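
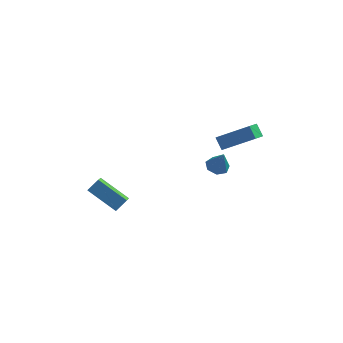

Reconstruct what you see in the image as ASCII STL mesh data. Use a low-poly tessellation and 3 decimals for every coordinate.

solid 
facet normal -0.808 0.099 -0.580
outer loop
vertex 2.65 1.385 2.518
vertex 2.982 2.075 2.173
vertex 3.012 0.919 1.934
endloop
endfacet
facet normal -0.395 -0.822 0.411
outer loop
vertex 4.758 0.705 3.187
vertex 2.65 1.385 2.518
vertex 3.012 0.919 1.934
endloop
endfacet
facet normal -0.808 0.099 -0.580
outer loop
vertex 3.012 0.919 1.934
vertex 2.982 2.075 2.173
vertex 3.344 1.609 1.589
endloop
endfacet
facet normal 0.436 -0.561 -0.703
outer loop
vertex 3.344 1.609 1.589
vertex 4.758 0.705 3.187
vertex 3.012 0.919 1.934
endloop
endfacet
facet normal -0.436 0.561 0.703
outer loop
vertex 2.65 1.385 2.518
vertex 4.728 1.861 3.426
vertex 2.982 2.075 2.173
endloop
endfacet
facet normal -0.395 -0.822 0.411
outer loop
vertex 4.396 1.171 3.771
vertex 2.65 1.385 2.518
vertex 4.758 0.705 3.187
endloop
endfacet
facet normal -0.436 0.561 0.703
outer loop
vertex 4.396 1.171 3.771
vertex 4.728 1.861 3.426
vertex 2.65 1.385 2.518
endloop
endfacet
facet normal 0.395 0.822 -0.411
outer loop
vertex 2.982 2.075 2.173
vertex 4.728 1.861 3.426
vertex 3.344 1.609 1.589
endloop
endfacet
facet normal 0.436 -0.561 -0.703
outer loop
vertex 5.09 1.395 2.842
vertex 4.758 0.705 3.187
vertex 3.344 1.609 1.589
endloop
endfacet
facet normal 0.395 0.822 -0.411
outer loop
vertex 3.344 1.609 1.589
vertex 4.728 1.861 3.426
vertex 5.09 1.395 2.842
endloop
endfacet
facet normal 0.808 -0.099 0.580
outer loop
vertex 5.09 1.395 2.842
vertex 4.396 1.171 3.771
vertex 4.758 0.705 3.187
endloop
endfacet
facet normal 0.808 -0.099 0.580
outer loop
vertex 4.728 1.861 3.426
vertex 4.396 1.171 3.771
vertex 5.09 1.395 2.842
endloop
endfacet
facet normal -0.603 -0.469 -0.645
outer loop
vertex -1.933 -3.43 0.334
vertex -3.449 -2.786 1.282
vertex -1.951 -2.484 -0.337
endloop
endfacet
facet normal 0.798 -0.339 -0.499
outer loop
vertex -1.451 -2.094 0.198
vertex -1.933 -3.43 0.334
vertex -1.951 -2.484 -0.337
endloop
endfacet
facet normal -0.603 -0.470 -0.645
outer loop
vertex -1.951 -2.484 -0.337
vertex -3.449 -2.786 1.282
vertex -3.467 -1.84 0.61
endloop
endfacet
facet normal -0.016 0.815 -0.579
outer loop
vertex -3.467 -1.84 0.61
vertex -1.451 -2.094 0.198
vertex -1.951 -2.484 -0.337
endloop
endfacet
facet normal 0.016 -0.815 0.579
outer loop
vertex -1.933 -3.43 0.334
vertex -2.949 -2.396 1.817
vertex -3.449 -2.786 1.282
endloop
endfacet
facet normal 0.798 -0.339 -0.498
outer loop
vertex -1.433 -3.04 0.87
vertex -1.933 -3.43 0.334
vertex -1.451 -2.094 0.198
endloop
endfacet
facet normal 0.015 -0.815 0.579
outer loop
vertex -1.433 -3.04 0.87
vertex -2.949 -2.396 1.817
vertex -1.933 -3.43 0.334
endloop
endfacet
facet normal -0.798 0.339 0.499
outer loop
vertex -3.449 -2.786 1.282
vertex -2.949 -2.396 1.817
vertex -3.467 -1.84 0.61
endloop
endfacet
facet normal -0.016 0.815 -0.579
outer loop
vertex -2.967 -1.45 1.146
vertex -1.451 -2.094 0.198
vertex -3.467 -1.84 0.61
endloop
endfacet
facet normal -0.798 0.338 0.498
outer loop
vertex -3.467 -1.84 0.61
vertex -2.949 -2.396 1.817
vertex -2.967 -1.45 1.146
endloop
endfacet
facet normal 0.603 0.470 0.645
outer loop
vertex -2.967 -1.45 1.146
vertex -1.433 -3.04 0.87
vertex -1.451 -2.094 0.198
endloop
endfacet
facet normal 0.603 0.469 0.645
outer loop
vertex -2.949 -2.396 1.817
vertex -1.433 -3.04 0.87
vertex -2.967 -1.45 1.146
endloop
endfacet
facet normal -0.263 0.220 -0.939
outer loop
vertex 3.467 -1.684 2.349
vertex 2.973 -1.341 2.568
vertex 3.57 -1.147 2.446
endloop
endfacet
facet normal 0.971 -0.208 0.120
outer loop
vertex 3.467 -1.684 2.349
vertex 3.57 -1.147 2.446
vertex 3.307 -1.619 3.752
endloop
endfacet
facet normal -0.264 0.221 -0.939
outer loop
vertex 3.57 -1.147 2.446
vertex 2.973 -1.341 2.568
vertex 3.224 -0.756 2.635
endloop
endfacet
facet normal 0.779 0.523 0.346
outer loop
vertex 3.57 -1.147 2.446
vertex 3.224 -0.756 2.635
vertex 3.307 -1.619 3.752
endloop
endfacet
facet normal -0.265 0.221 -0.939
outer loop
vertex 3.224 -0.756 2.635
vertex 2.973 -1.341 2.568
vertex 2.689 -0.806 2.774
endloop
endfacet
facet normal 0.083 0.792 0.605
outer loop
vertex 3.224 -0.756 2.635
vertex 2.689 -0.806 2.774
vertex 3.307 -1.619 3.752
endloop
endfacet
facet normal -0.265 0.221 -0.939
outer loop
vertex 2.689 -0.806 2.774
vertex 2.973 -1.341 2.568
vertex 2.368 -1.259 2.758
endloop
endfacet
facet normal -0.592 0.395 0.702
outer loop
vertex 2.689 -0.806 2.774
vertex 2.368 -1.259 2.758
vertex 3.307 -1.619 3.752
endloop
endfacet
facet normal -0.265 0.219 -0.939
outer loop
vertex 2.368 -1.259 2.758
vertex 2.973 -1.341 2.568
vertex 2.503 -1.774 2.6
endloop
endfacet
facet normal -0.739 -0.367 0.565
outer loop
vertex 2.368 -1.259 2.758
vertex 2.503 -1.774 2.6
vertex 3.307 -1.619 3.752
endloop
endfacet
facet normal -0.265 0.218 -0.939
outer loop
vertex 2.503 -1.774 2.6
vertex 2.973 -1.341 2.568
vertex 2.992 -1.963 2.418
endloop
endfacet
facet normal -0.246 -0.923 0.296
outer loop
vertex 2.503 -1.774 2.6
vertex 2.992 -1.963 2.418
vertex 3.307 -1.619 3.752
endloop
endfacet
facet normal -0.265 0.218 -0.939
outer loop
vertex 2.992 -1.963 2.418
vertex 2.973 -1.341 2.568
vertex 3.467 -1.684 2.349
endloop
endfacet
facet normal 0.515 -0.852 0.098
outer loop
vertex 2.992 -1.963 2.418
vertex 3.467 -1.684 2.349
vertex 3.307 -1.619 3.752
endloop
endfacet

endsolid


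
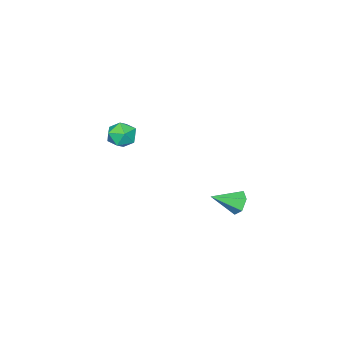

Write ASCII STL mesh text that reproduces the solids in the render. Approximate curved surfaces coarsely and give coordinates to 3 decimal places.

solid 
facet normal -0.718 0.553 -0.422
outer loop
vertex -1.006 1.49 1.365
vertex -1.322 1.45 1.85
vertex -0.947 1.887 1.784
endloop
endfacet
facet normal 0.909 0.232 -0.348
outer loop
vertex -1.006 1.49 1.365
vertex -0.947 1.887 1.784
vertex -0.438 0.77 2.37
endloop
endfacet
facet normal -0.718 0.552 -0.423
outer loop
vertex -0.947 1.887 1.784
vertex -1.322 1.45 1.85
vertex -1.263 1.847 2.268
endloop
endfacet
facet normal 0.672 0.560 0.485
outer loop
vertex -0.947 1.887 1.784
vertex -1.263 1.847 2.268
vertex -0.438 0.77 2.37
endloop
endfacet
facet normal -0.719 0.552 -0.423
outer loop
vertex -1.263 1.847 2.268
vertex -1.322 1.45 1.85
vertex -1.638 1.41 2.335
endloop
endfacet
facet normal 0.036 0.121 0.992
outer loop
vertex -1.263 1.847 2.268
vertex -1.638 1.41 2.335
vertex -0.438 0.77 2.37
endloop
endfacet
facet normal -0.719 0.551 -0.423
outer loop
vertex -1.638 1.41 2.335
vertex -1.322 1.45 1.85
vertex -1.697 1.012 1.917
endloop
endfacet
facet normal -0.365 -0.648 0.668
outer loop
vertex -1.638 1.41 2.335
vertex -1.697 1.012 1.917
vertex -0.438 0.77 2.37
endloop
endfacet
facet normal -0.719 0.551 -0.423
outer loop
vertex -1.697 1.012 1.917
vertex -1.322 1.45 1.85
vertex -1.381 1.052 1.432
endloop
endfacet
facet normal -0.129 -0.978 -0.165
outer loop
vertex -1.697 1.012 1.917
vertex -1.381 1.052 1.432
vertex -0.438 0.77 2.37
endloop
endfacet
facet normal -0.719 0.551 -0.423
outer loop
vertex -1.381 1.052 1.432
vertex -1.322 1.45 1.85
vertex -1.006 1.49 1.365
endloop
endfacet
facet normal 0.508 -0.538 -0.673
outer loop
vertex -1.381 1.052 1.432
vertex -1.006 1.49 1.365
vertex -0.438 0.77 2.37
endloop
endfacet
facet normal -0.042 0.488 0.872
outer loop
vertex -1.103 -3.553 4.13
vertex -0.742 -4.063 4.433
vertex -0.41 -3.525 4.148
endloop
endfacet
facet normal -0.047 0.946 0.322
outer loop
vertex -1.103 -3.553 4.13
vertex -0.41 -3.525 4.148
vertex -0.751 -3.345 3.57
endloop
endfacet
facet normal -0.608 0.789 -0.089
outer loop
vertex -1.103 -3.553 4.13
vertex -0.751 -3.345 3.57
vertex -1.293 -3.771 3.5
endloop
endfacet
facet normal -0.950 0.235 0.205
outer loop
vertex -1.103 -3.553 4.13
vertex -1.293 -3.771 3.5
vertex -1.288 -4.215 4.033
endloop
endfacet
facet normal -0.599 0.050 0.799
outer loop
vertex -1.103 -3.553 4.13
vertex -1.288 -4.215 4.033
vertex -0.742 -4.063 4.433
endloop
endfacet
facet normal 0.545 0.837 -0.061
outer loop
vertex -0.751 -3.345 3.57
vertex -0.41 -3.525 4.148
vertex -0.172 -3.725 3.527
endloop
endfacet
facet normal 0.554 0.096 0.827
outer loop
vertex -0.41 -3.525 4.148
vertex -0.742 -4.063 4.433
vertex -0.167 -4.169 4.06
endloop
endfacet
facet normal -0.349 -0.612 0.709
outer loop
vertex -0.742 -4.063 4.433
vertex -1.288 -4.215 4.033
vertex -0.709 -4.595 3.99
endloop
endfacet
facet normal -0.917 -0.312 -0.251
outer loop
vertex -1.288 -4.215 4.033
vertex -1.293 -3.771 3.5
vertex -1.05 -4.415 3.412
endloop
endfacet
facet normal -0.364 0.583 -0.727
outer loop
vertex -1.293 -3.771 3.5
vertex -0.751 -3.345 3.57
vertex -0.718 -3.877 3.127
endloop
endfacet
facet normal 0.950 -0.235 -0.205
outer loop
vertex -0.357 -4.387 3.43
vertex -0.172 -3.725 3.527
vertex -0.167 -4.169 4.06
endloop
endfacet
facet normal 0.608 -0.789 0.089
outer loop
vertex -0.357 -4.387 3.43
vertex -0.167 -4.169 4.06
vertex -0.709 -4.595 3.99
endloop
endfacet
facet normal 0.047 -0.946 -0.322
outer loop
vertex -0.357 -4.387 3.43
vertex -0.709 -4.595 3.99
vertex -1.05 -4.415 3.412
endloop
endfacet
facet normal 0.042 -0.488 -0.872
outer loop
vertex -0.357 -4.387 3.43
vertex -1.05 -4.415 3.412
vertex -0.718 -3.877 3.127
endloop
endfacet
facet normal 0.599 -0.050 -0.799
outer loop
vertex -0.357 -4.387 3.43
vertex -0.718 -3.877 3.127
vertex -0.172 -3.725 3.527
endloop
endfacet
facet normal 0.917 0.312 0.251
outer loop
vertex -0.167 -4.169 4.06
vertex -0.172 -3.725 3.527
vertex -0.41 -3.525 4.148
endloop
endfacet
facet normal 0.364 -0.583 0.727
outer loop
vertex -0.709 -4.595 3.99
vertex -0.167 -4.169 4.06
vertex -0.742 -4.063 4.433
endloop
endfacet
facet normal -0.545 -0.837 0.061
outer loop
vertex -1.05 -4.415 3.412
vertex -0.709 -4.595 3.99
vertex -1.288 -4.215 4.033
endloop
endfacet
facet normal -0.554 -0.096 -0.827
outer loop
vertex -0.718 -3.877 3.127
vertex -1.05 -4.415 3.412
vertex -1.293 -3.771 3.5
endloop
endfacet
facet normal 0.349 0.612 -0.709
outer loop
vertex -0.172 -3.725 3.527
vertex -0.718 -3.877 3.127
vertex -0.751 -3.345 3.57
endloop
endfacet

endsolid


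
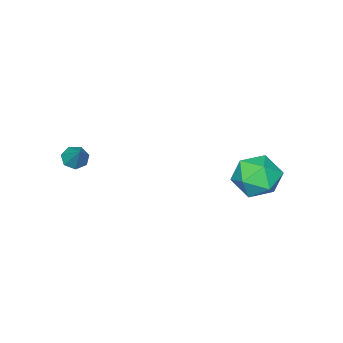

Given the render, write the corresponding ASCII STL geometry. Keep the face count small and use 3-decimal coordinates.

solid 
facet normal -0.461 0.445 0.767
outer loop
vertex -2.803 4.553 -0.611
vertex -2.857 3.467 -0.013
vertex -1.877 4.213 0.143
endloop
endfacet
facet normal -0.023 0.900 0.435
outer loop
vertex -2.803 4.553 -0.611
vertex -1.877 4.213 0.143
vertex -1.625 4.747 -0.949
endloop
endfacet
facet normal -0.226 0.942 -0.249
outer loop
vertex -2.803 4.553 -0.611
vertex -1.625 4.747 -0.949
vertex -2.448 4.33 -1.779
endloop
endfacet
facet normal -0.789 0.513 -0.338
outer loop
vertex -2.803 4.553 -0.611
vertex -2.448 4.33 -1.779
vertex -3.209 3.54 -1.2
endloop
endfacet
facet normal -0.935 0.206 0.290
outer loop
vertex -2.803 4.553 -0.611
vertex -3.209 3.54 -1.2
vertex -2.857 3.467 -0.013
endloop
endfacet
facet normal 0.636 0.625 0.452
outer loop
vertex -1.625 4.747 -0.949
vertex -1.877 4.213 0.143
vertex -0.951 3.78 -0.56
endloop
endfacet
facet normal -0.074 -0.110 0.991
outer loop
vertex -1.877 4.213 0.143
vertex -2.857 3.467 -0.013
vertex -1.712 2.99 0.019
endloop
endfacet
facet normal -0.840 -0.497 0.218
outer loop
vertex -2.857 3.467 -0.013
vertex -3.209 3.54 -1.2
vertex -2.535 2.573 -0.811
endloop
endfacet
facet normal -0.605 -0.001 -0.796
outer loop
vertex -3.209 3.54 -1.2
vertex -2.448 4.33 -1.779
vertex -2.283 3.107 -1.903
endloop
endfacet
facet normal 0.307 0.693 -0.652
outer loop
vertex -2.448 4.33 -1.779
vertex -1.625 4.747 -0.949
vertex -1.303 3.853 -1.747
endloop
endfacet
facet normal 0.789 -0.513 0.338
outer loop
vertex -1.357 2.767 -1.149
vertex -0.951 3.78 -0.56
vertex -1.712 2.99 0.019
endloop
endfacet
facet normal 0.226 -0.942 0.249
outer loop
vertex -1.357 2.767 -1.149
vertex -1.712 2.99 0.019
vertex -2.535 2.573 -0.811
endloop
endfacet
facet normal 0.023 -0.900 -0.435
outer loop
vertex -1.357 2.767 -1.149
vertex -2.535 2.573 -0.811
vertex -2.283 3.107 -1.903
endloop
endfacet
facet normal 0.461 -0.445 -0.767
outer loop
vertex -1.357 2.767 -1.149
vertex -2.283 3.107 -1.903
vertex -1.303 3.853 -1.747
endloop
endfacet
facet normal 0.935 -0.206 -0.290
outer loop
vertex -1.357 2.767 -1.149
vertex -1.303 3.853 -1.747
vertex -0.951 3.78 -0.56
endloop
endfacet
facet normal 0.605 0.001 0.796
outer loop
vertex -1.712 2.99 0.019
vertex -0.951 3.78 -0.56
vertex -1.877 4.213 0.143
endloop
endfacet
facet normal -0.307 -0.693 0.652
outer loop
vertex -2.535 2.573 -0.811
vertex -1.712 2.99 0.019
vertex -2.857 3.467 -0.013
endloop
endfacet
facet normal -0.636 -0.625 -0.452
outer loop
vertex -2.283 3.107 -1.903
vertex -2.535 2.573 -0.811
vertex -3.209 3.54 -1.2
endloop
endfacet
facet normal 0.074 0.110 -0.991
outer loop
vertex -1.303 3.853 -1.747
vertex -2.283 3.107 -1.903
vertex -2.448 4.33 -1.779
endloop
endfacet
facet normal 0.840 0.497 -0.218
outer loop
vertex -0.951 3.78 -0.56
vertex -1.303 3.853 -1.747
vertex -1.625 4.747 -0.949
endloop
endfacet
facet normal -0.356 -0.573 -0.738
outer loop
vertex 3.854 -2.378 0.784
vertex 3.452 -1.921 0.623
vertex 4.039 -2.019 0.416
endloop
endfacet
facet normal 0.941 -0.238 0.241
outer loop
vertex 3.854 -2.378 0.784
vertex 4.039 -2.019 0.416
vertex 3.948 -1.119 1.657
endloop
endfacet
facet normal -0.356 -0.572 -0.739
outer loop
vertex 4.039 -2.019 0.416
vertex 3.452 -1.921 0.623
vertex 3.781 -1.585 0.204
endloop
endfacet
facet normal 0.882 0.410 -0.233
outer loop
vertex 4.039 -2.019 0.416
vertex 3.781 -1.585 0.204
vertex 3.948 -1.119 1.657
endloop
endfacet
facet normal -0.355 -0.573 -0.738
outer loop
vertex 3.781 -1.585 0.204
vertex 3.452 -1.921 0.623
vertex 3.276 -1.405 0.307
endloop
endfacet
facet normal 0.259 0.911 -0.322
outer loop
vertex 3.781 -1.585 0.204
vertex 3.276 -1.405 0.307
vertex 3.948 -1.119 1.657
endloop
endfacet
facet normal -0.355 -0.573 -0.739
outer loop
vertex 3.276 -1.405 0.307
vertex 3.452 -1.921 0.623
vertex 2.902 -1.613 0.648
endloop
endfacet
facet normal -0.458 0.888 0.040
outer loop
vertex 3.276 -1.405 0.307
vertex 2.902 -1.613 0.648
vertex 3.948 -1.119 1.657
endloop
endfacet
facet normal -0.355 -0.573 -0.738
outer loop
vertex 2.902 -1.613 0.648
vertex 3.452 -1.921 0.623
vertex 2.943 -2.053 0.97
endloop
endfacet
facet normal -0.730 0.358 0.582
outer loop
vertex 2.902 -1.613 0.648
vertex 2.943 -2.053 0.97
vertex 3.948 -1.119 1.657
endloop
endfacet
facet normal -0.355 -0.573 -0.739
outer loop
vertex 2.943 -2.053 0.97
vertex 3.452 -1.921 0.623
vertex 3.366 -2.394 1.031
endloop
endfacet
facet normal -0.353 -0.278 0.894
outer loop
vertex 2.943 -2.053 0.97
vertex 3.366 -2.394 1.031
vertex 3.948 -1.119 1.657
endloop
endfacet
facet normal -0.355 -0.573 -0.739
outer loop
vertex 3.366 -2.394 1.031
vertex 3.452 -1.921 0.623
vertex 3.854 -2.378 0.784
endloop
endfacet
facet normal 0.393 -0.544 0.742
outer loop
vertex 3.366 -2.394 1.031
vertex 3.854 -2.378 0.784
vertex 3.948 -1.119 1.657
endloop
endfacet

endsolid


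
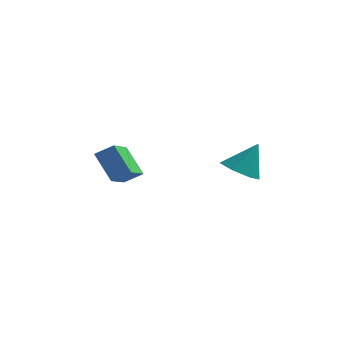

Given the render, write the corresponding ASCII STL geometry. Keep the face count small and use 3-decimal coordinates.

solid 
facet normal -0.601 0.302 0.740
outer loop
vertex -3.689 -2.192 1.8
vertex -2.869 -1.874 2.336
vertex -3.822 -0.496 0.999
endloop
endfacet
facet normal -0.796 -0.308 -0.520
outer loop
vertex -2.771 -1.026 -0.296
vertex -3.689 -2.192 1.8
vertex -3.822 -0.496 0.999
endloop
endfacet
facet normal -0.600 0.303 0.740
outer loop
vertex -3.822 -0.496 0.999
vertex -2.869 -1.874 2.336
vertex -3.002 -0.179 1.534
endloop
endfacet
facet normal -0.070 0.902 -0.426
outer loop
vertex -3.002 -0.179 1.534
vertex -2.771 -1.026 -0.296
vertex -3.822 -0.496 0.999
endloop
endfacet
facet normal 0.071 -0.902 0.427
outer loop
vertex -3.689 -2.192 1.8
vertex -1.818 -2.404 1.041
vertex -2.869 -1.874 2.336
endloop
endfacet
facet normal -0.796 -0.309 -0.520
outer loop
vertex -2.638 -2.721 0.506
vertex -3.689 -2.192 1.8
vertex -2.771 -1.026 -0.296
endloop
endfacet
facet normal 0.071 -0.902 0.426
outer loop
vertex -2.638 -2.721 0.506
vertex -1.818 -2.404 1.041
vertex -3.689 -2.192 1.8
endloop
endfacet
facet normal 0.796 0.309 0.520
outer loop
vertex -2.869 -1.874 2.336
vertex -1.818 -2.404 1.041
vertex -3.002 -0.179 1.534
endloop
endfacet
facet normal -0.071 0.902 -0.426
outer loop
vertex -1.951 -0.708 0.24
vertex -2.771 -1.026 -0.296
vertex -3.002 -0.179 1.534
endloop
endfacet
facet normal 0.796 0.308 0.521
outer loop
vertex -3.002 -0.179 1.534
vertex -1.818 -2.404 1.041
vertex -1.951 -0.708 0.24
endloop
endfacet
facet normal 0.601 -0.303 -0.740
outer loop
vertex -1.951 -0.708 0.24
vertex -2.638 -2.721 0.506
vertex -2.771 -1.026 -0.296
endloop
endfacet
facet normal 0.600 -0.303 -0.740
outer loop
vertex -1.818 -2.404 1.041
vertex -2.638 -2.721 0.506
vertex -1.951 -0.708 0.24
endloop
endfacet
facet normal -0.373 -0.373 -0.849
outer loop
vertex 3.605 -0.779 0.844
vertex 2.686 -0.854 1.281
vertex 3.081 -0.07 0.763
endloop
endfacet
facet normal 0.806 0.589 -0.062
outer loop
vertex 3.605 -0.779 0.844
vertex 3.081 -0.07 0.763
vertex 3.334 -0.206 2.759
endloop
endfacet
facet normal -0.373 -0.373 -0.849
outer loop
vertex 3.081 -0.07 0.763
vertex 2.686 -0.854 1.281
vertex 2.26 0.049 1.071
endloop
endfacet
facet normal 0.160 0.986 0.047
outer loop
vertex 3.081 -0.07 0.763
vertex 2.26 0.049 1.071
vertex 3.334 -0.206 2.759
endloop
endfacet
facet normal -0.372 -0.373 -0.850
outer loop
vertex 2.26 0.049 1.071
vertex 2.686 -0.854 1.281
vertex 1.759 -0.513 1.537
endloop
endfacet
facet normal -0.476 0.773 0.420
outer loop
vertex 2.26 0.049 1.071
vertex 1.759 -0.513 1.537
vertex 3.334 -0.206 2.759
endloop
endfacet
facet normal -0.372 -0.373 -0.850
outer loop
vertex 1.759 -0.513 1.537
vertex 2.686 -0.854 1.281
vertex 1.956 -1.332 1.81
endloop
endfacet
facet normal -0.623 0.109 0.775
outer loop
vertex 1.759 -0.513 1.537
vertex 1.956 -1.332 1.81
vertex 3.334 -0.206 2.759
endloop
endfacet
facet normal -0.373 -0.372 -0.850
outer loop
vertex 1.956 -1.332 1.81
vertex 2.686 -0.854 1.281
vertex 2.702 -1.791 1.684
endloop
endfacet
facet normal -0.169 -0.506 0.846
outer loop
vertex 1.956 -1.332 1.81
vertex 2.702 -1.791 1.684
vertex 3.334 -0.206 2.759
endloop
endfacet
facet normal -0.372 -0.372 -0.850
outer loop
vertex 2.702 -1.791 1.684
vertex 2.686 -0.854 1.281
vertex 3.436 -1.545 1.255
endloop
endfacet
facet normal 0.542 -0.609 0.579
outer loop
vertex 2.702 -1.791 1.684
vertex 3.436 -1.545 1.255
vertex 3.334 -0.206 2.759
endloop
endfacet
facet normal -0.373 -0.373 -0.849
outer loop
vertex 3.436 -1.545 1.255
vertex 2.686 -0.854 1.281
vertex 3.605 -0.779 0.844
endloop
endfacet
facet normal 0.977 -0.122 0.175
outer loop
vertex 3.436 -1.545 1.255
vertex 3.605 -0.779 0.844
vertex 3.334 -0.206 2.759
endloop
endfacet

endsolid


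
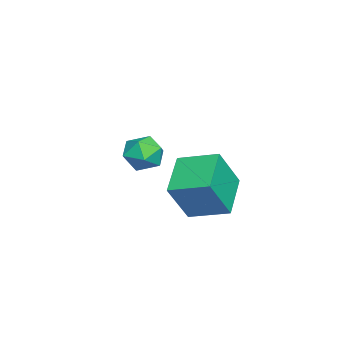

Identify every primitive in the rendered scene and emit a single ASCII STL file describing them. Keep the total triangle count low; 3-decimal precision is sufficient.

solid 
facet normal -0.918 0.285 0.274
outer loop
vertex -1.392 -2.833 1.344
vertex -1.641 -3.647 1.356
vertex -1.32 -3.289 2.059
endloop
endfacet
facet normal -0.427 0.742 0.516
outer loop
vertex -1.392 -2.833 1.344
vertex -1.32 -3.289 2.059
vertex -0.692 -2.764 1.824
endloop
endfacet
facet normal -0.067 0.997 -0.045
outer loop
vertex -1.392 -2.833 1.344
vertex -0.692 -2.764 1.824
vertex -0.625 -2.798 0.975
endloop
endfacet
facet normal -0.337 0.696 -0.634
outer loop
vertex -1.392 -2.833 1.344
vertex -0.625 -2.798 0.975
vertex -1.211 -3.344 0.687
endloop
endfacet
facet normal -0.862 0.257 -0.437
outer loop
vertex -1.392 -2.833 1.344
vertex -1.211 -3.344 0.687
vertex -1.641 -3.647 1.356
endloop
endfacet
facet normal 0.031 0.378 0.925
outer loop
vertex -0.692 -2.764 1.824
vertex -1.32 -3.289 2.059
vertex -0.509 -3.536 2.133
endloop
endfacet
facet normal -0.765 -0.361 0.533
outer loop
vertex -1.32 -3.289 2.059
vertex -1.641 -3.647 1.356
vertex -1.095 -4.082 1.845
endloop
endfacet
facet normal -0.674 -0.407 -0.617
outer loop
vertex -1.641 -3.647 1.356
vertex -1.211 -3.344 0.687
vertex -1.028 -4.116 0.996
endloop
endfacet
facet normal 0.178 0.303 -0.936
outer loop
vertex -1.211 -3.344 0.687
vertex -0.625 -2.798 0.975
vertex -0.4 -3.591 0.761
endloop
endfacet
facet normal 0.614 0.789 0.017
outer loop
vertex -0.625 -2.798 0.975
vertex -0.692 -2.764 1.824
vertex -0.079 -3.233 1.464
endloop
endfacet
facet normal 0.337 -0.696 0.634
outer loop
vertex -0.328 -4.047 1.476
vertex -0.509 -3.536 2.133
vertex -1.095 -4.082 1.845
endloop
endfacet
facet normal 0.067 -0.997 0.045
outer loop
vertex -0.328 -4.047 1.476
vertex -1.095 -4.082 1.845
vertex -1.028 -4.116 0.996
endloop
endfacet
facet normal 0.427 -0.742 -0.516
outer loop
vertex -0.328 -4.047 1.476
vertex -1.028 -4.116 0.996
vertex -0.4 -3.591 0.761
endloop
endfacet
facet normal 0.918 -0.285 -0.274
outer loop
vertex -0.328 -4.047 1.476
vertex -0.4 -3.591 0.761
vertex -0.079 -3.233 1.464
endloop
endfacet
facet normal 0.862 -0.257 0.437
outer loop
vertex -0.328 -4.047 1.476
vertex -0.079 -3.233 1.464
vertex -0.509 -3.536 2.133
endloop
endfacet
facet normal -0.178 -0.303 0.936
outer loop
vertex -1.095 -4.082 1.845
vertex -0.509 -3.536 2.133
vertex -1.32 -3.289 2.059
endloop
endfacet
facet normal -0.614 -0.789 -0.017
outer loop
vertex -1.028 -4.116 0.996
vertex -1.095 -4.082 1.845
vertex -1.641 -3.647 1.356
endloop
endfacet
facet normal -0.031 -0.378 -0.925
outer loop
vertex -0.4 -3.591 0.761
vertex -1.028 -4.116 0.996
vertex -1.211 -3.344 0.687
endloop
endfacet
facet normal 0.765 0.361 -0.533
outer loop
vertex -0.079 -3.233 1.464
vertex -0.4 -3.591 0.761
vertex -0.625 -2.798 0.975
endloop
endfacet
facet normal 0.674 0.407 0.617
outer loop
vertex -0.509 -3.536 2.133
vertex -0.079 -3.233 1.464
vertex -0.692 -2.764 1.824
endloop
endfacet
facet normal -0.907 0.017 0.421
outer loop
vertex 2.173 -1.648 2.757
vertex 2.402 -0.209 3.191
vertex 1.48 -1.081 1.242
endloop
endfacet
facet normal -0.151 -0.947 -0.285
outer loop
vertex 3.058 -1.111 0.509
vertex 2.173 -1.648 2.757
vertex 1.48 -1.081 1.242
endloop
endfacet
facet normal -0.907 0.017 0.421
outer loop
vertex 1.48 -1.081 1.242
vertex 2.402 -0.209 3.191
vertex 1.709 0.358 1.676
endloop
endfacet
facet normal -0.394 0.322 -0.861
outer loop
vertex 1.709 0.358 1.676
vertex 3.058 -1.111 0.509
vertex 1.48 -1.081 1.242
endloop
endfacet
facet normal 0.394 -0.322 0.861
outer loop
vertex 2.173 -1.648 2.757
vertex 3.98 -0.239 2.458
vertex 2.402 -0.209 3.191
endloop
endfacet
facet normal -0.151 -0.947 -0.285
outer loop
vertex 3.751 -1.678 2.024
vertex 2.173 -1.648 2.757
vertex 3.058 -1.111 0.509
endloop
endfacet
facet normal 0.394 -0.322 0.861
outer loop
vertex 3.751 -1.678 2.024
vertex 3.98 -0.239 2.458
vertex 2.173 -1.648 2.757
endloop
endfacet
facet normal 0.151 0.947 0.285
outer loop
vertex 2.402 -0.209 3.191
vertex 3.98 -0.239 2.458
vertex 1.709 0.358 1.676
endloop
endfacet
facet normal -0.394 0.322 -0.861
outer loop
vertex 3.287 0.328 0.943
vertex 3.058 -1.111 0.509
vertex 1.709 0.358 1.676
endloop
endfacet
facet normal 0.151 0.947 0.285
outer loop
vertex 1.709 0.358 1.676
vertex 3.98 -0.239 2.458
vertex 3.287 0.328 0.943
endloop
endfacet
facet normal 0.907 -0.017 -0.421
outer loop
vertex 3.287 0.328 0.943
vertex 3.751 -1.678 2.024
vertex 3.058 -1.111 0.509
endloop
endfacet
facet normal 0.907 -0.017 -0.421
outer loop
vertex 3.98 -0.239 2.458
vertex 3.751 -1.678 2.024
vertex 3.287 0.328 0.943
endloop
endfacet

endsolid


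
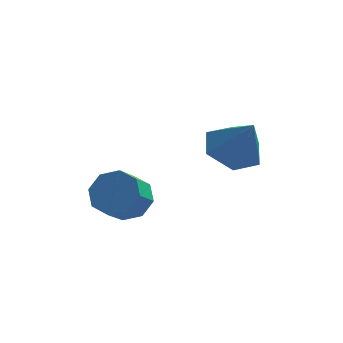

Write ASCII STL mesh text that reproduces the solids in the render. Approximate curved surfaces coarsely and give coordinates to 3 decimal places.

solid 
facet normal 0.313 0.671 -0.672
outer loop
vertex -0.763 1.126 -4.117
vertex -1.203 1.699 -3.75
vertex -0.446 1.422 -3.674
endloop
endfacet
facet normal 0.800 -0.568 -0.193
outer loop
vertex -0.763 1.126 -4.117
vertex -0.446 1.422 -3.674
vertex -1.117 0.368 -3.357
endloop
endfacet
facet normal 0.800 -0.568 -0.193
outer loop
vertex -1.117 0.368 -3.357
vertex -0.446 1.422 -3.674
vertex -0.8 0.664 -2.914
endloop
endfacet
facet normal -0.313 -0.671 0.672
outer loop
vertex -1.117 0.368 -3.357
vertex -0.8 0.664 -2.914
vertex -1.557 0.941 -2.99
endloop
endfacet
facet normal 0.313 0.671 -0.672
outer loop
vertex -0.446 1.422 -3.674
vertex -1.203 1.699 -3.75
vertex -0.572 1.88 -3.275
endloop
endfacet
facet normal 0.928 -0.065 0.367
outer loop
vertex -0.446 1.422 -3.674
vertex -0.572 1.88 -3.275
vertex -0.8 0.664 -2.914
endloop
endfacet
facet normal 0.928 -0.065 0.368
outer loop
vertex -0.8 0.664 -2.914
vertex -0.572 1.88 -3.275
vertex -0.926 1.122 -2.516
endloop
endfacet
facet normal -0.313 -0.671 0.673
outer loop
vertex -0.8 0.664 -2.914
vertex -0.926 1.122 -2.516
vertex -1.557 0.941 -2.99
endloop
endfacet
facet normal 0.313 0.671 -0.672
outer loop
vertex -0.572 1.88 -3.275
vertex -1.203 1.699 -3.75
vertex -1.068 2.232 -3.155
endloop
endfacet
facet normal 0.511 0.477 0.715
outer loop
vertex -0.572 1.88 -3.275
vertex -1.068 2.232 -3.155
vertex -0.926 1.122 -2.516
endloop
endfacet
facet normal 0.513 0.477 0.714
outer loop
vertex -0.926 1.122 -2.516
vertex -1.068 2.232 -3.155
vertex -1.422 1.474 -2.395
endloop
endfacet
facet normal -0.312 -0.671 0.672
outer loop
vertex -0.926 1.122 -2.516
vertex -1.422 1.474 -2.395
vertex -1.557 0.941 -2.99
endloop
endfacet
facet normal 0.313 0.671 -0.672
outer loop
vertex -1.068 2.232 -3.155
vertex -1.203 1.699 -3.75
vertex -1.643 2.272 -3.383
endloop
endfacet
facet normal -0.203 0.739 0.642
outer loop
vertex -1.068 2.232 -3.155
vertex -1.643 2.272 -3.383
vertex -1.422 1.474 -2.395
endloop
endfacet
facet normal -0.203 0.739 0.642
outer loop
vertex -1.422 1.474 -2.395
vertex -1.643 2.272 -3.383
vertex -1.997 1.514 -2.623
endloop
endfacet
facet normal -0.313 -0.671 0.672
outer loop
vertex -1.422 1.474 -2.395
vertex -1.997 1.514 -2.623
vertex -1.557 0.941 -2.99
endloop
endfacet
facet normal 0.313 0.671 -0.672
outer loop
vertex -1.643 2.272 -3.383
vertex -1.203 1.699 -3.75
vertex -1.96 1.976 -3.826
endloop
endfacet
facet normal -0.800 0.568 0.193
outer loop
vertex -1.643 2.272 -3.383
vertex -1.96 1.976 -3.826
vertex -1.997 1.514 -2.623
endloop
endfacet
facet normal -0.800 0.568 0.193
outer loop
vertex -1.997 1.514 -2.623
vertex -1.96 1.976 -3.826
vertex -2.314 1.218 -3.066
endloop
endfacet
facet normal -0.313 -0.671 0.672
outer loop
vertex -1.997 1.514 -2.623
vertex -2.314 1.218 -3.066
vertex -1.557 0.941 -2.99
endloop
endfacet
facet normal 0.313 0.671 -0.673
outer loop
vertex -1.96 1.976 -3.826
vertex -1.203 1.699 -3.75
vertex -1.834 1.518 -4.224
endloop
endfacet
facet normal -0.928 0.064 -0.368
outer loop
vertex -1.96 1.976 -3.826
vertex -1.834 1.518 -4.224
vertex -2.314 1.218 -3.066
endloop
endfacet
facet normal -0.928 0.065 -0.368
outer loop
vertex -2.314 1.218 -3.066
vertex -1.834 1.518 -4.224
vertex -2.188 0.76 -3.465
endloop
endfacet
facet normal -0.313 -0.671 0.672
outer loop
vertex -2.314 1.218 -3.066
vertex -2.188 0.76 -3.465
vertex -1.557 0.941 -2.99
endloop
endfacet
facet normal 0.312 0.671 -0.672
outer loop
vertex -1.834 1.518 -4.224
vertex -1.203 1.699 -3.75
vertex -1.338 1.166 -4.345
endloop
endfacet
facet normal -0.512 -0.476 -0.715
outer loop
vertex -1.834 1.518 -4.224
vertex -1.338 1.166 -4.345
vertex -2.188 0.76 -3.465
endloop
endfacet
facet normal -0.512 -0.477 -0.714
outer loop
vertex -2.188 0.76 -3.465
vertex -1.338 1.166 -4.345
vertex -1.692 0.408 -3.585
endloop
endfacet
facet normal -0.313 -0.671 0.672
outer loop
vertex -2.188 0.76 -3.465
vertex -1.692 0.408 -3.585
vertex -1.557 0.941 -2.99
endloop
endfacet
facet normal 0.313 0.671 -0.672
outer loop
vertex -1.338 1.166 -4.345
vertex -1.203 1.699 -3.75
vertex -0.763 1.126 -4.117
endloop
endfacet
facet normal 0.203 -0.739 -0.642
outer loop
vertex -1.338 1.166 -4.345
vertex -0.763 1.126 -4.117
vertex -1.692 0.408 -3.585
endloop
endfacet
facet normal 0.203 -0.739 -0.642
outer loop
vertex -1.692 0.408 -3.585
vertex -0.763 1.126 -4.117
vertex -1.117 0.368 -3.357
endloop
endfacet
facet normal -0.313 -0.671 0.672
outer loop
vertex -1.692 0.408 -3.585
vertex -1.117 0.368 -3.357
vertex -1.557 0.941 -2.99
endloop
endfacet
facet normal -0.386 0.312 -0.868
outer loop
vertex 2.634 3.728 -3.577
vertex 1.825 4.066 -3.096
vertex 2.613 4.666 -3.231
endloop
endfacet
facet normal 0.994 -0.017 0.105
outer loop
vertex 2.634 3.728 -3.577
vertex 2.613 4.666 -3.231
vertex 2.435 3.574 -1.724
endloop
endfacet
facet normal -0.386 0.312 -0.868
outer loop
vertex 2.613 4.666 -3.231
vertex 1.825 4.066 -3.096
vertex 1.805 5.004 -2.75
endloop
endfacet
facet normal 0.575 0.629 0.524
outer loop
vertex 2.613 4.666 -3.231
vertex 1.805 5.004 -2.75
vertex 2.435 3.574 -1.724
endloop
endfacet
facet normal -0.386 0.312 -0.868
outer loop
vertex 1.805 5.004 -2.75
vertex 1.825 4.066 -3.096
vertex 1.016 4.404 -2.615
endloop
endfacet
facet normal -0.234 0.496 0.836
outer loop
vertex 1.805 5.004 -2.75
vertex 1.016 4.404 -2.615
vertex 2.435 3.574 -1.724
endloop
endfacet
facet normal -0.386 0.311 -0.868
outer loop
vertex 1.016 4.404 -2.615
vertex 1.825 4.066 -3.096
vertex 1.036 3.466 -2.96
endloop
endfacet
facet normal -0.623 -0.282 0.730
outer loop
vertex 1.016 4.404 -2.615
vertex 1.036 3.466 -2.96
vertex 2.435 3.574 -1.724
endloop
endfacet
facet normal -0.387 0.312 -0.868
outer loop
vertex 1.036 3.466 -2.96
vertex 1.825 4.066 -3.096
vertex 1.845 3.128 -3.442
endloop
endfacet
facet normal -0.203 -0.929 0.311
outer loop
vertex 1.036 3.466 -2.96
vertex 1.845 3.128 -3.442
vertex 2.435 3.574 -1.724
endloop
endfacet
facet normal -0.386 0.312 -0.868
outer loop
vertex 1.845 3.128 -3.442
vertex 1.825 4.066 -3.096
vertex 2.634 3.728 -3.577
endloop
endfacet
facet normal 0.605 -0.796 -0.001
outer loop
vertex 1.845 3.128 -3.442
vertex 2.634 3.728 -3.577
vertex 2.435 3.574 -1.724
endloop
endfacet

endsolid


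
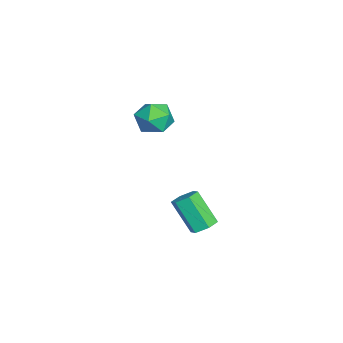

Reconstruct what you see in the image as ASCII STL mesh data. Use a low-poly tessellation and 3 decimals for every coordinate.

solid 
facet normal -0.672 0.739 -0.047
outer loop
vertex 1.037 0.333 2.431
vertex 0.269 -0.368 2.376
vertex 0.589 -0.019 3.303
endloop
endfacet
facet normal -0.098 0.939 0.329
outer loop
vertex 1.037 0.333 2.431
vertex 0.589 -0.019 3.303
vertex 1.622 0.104 3.261
endloop
endfacet
facet normal 0.474 0.876 -0.093
outer loop
vertex 1.037 0.333 2.431
vertex 1.622 0.104 3.261
vertex 1.94 -0.169 2.309
endloop
endfacet
facet normal 0.255 0.636 -0.728
outer loop
vertex 1.037 0.333 2.431
vertex 1.94 -0.169 2.309
vertex 1.104 -0.461 1.761
endloop
endfacet
facet normal -0.454 0.552 -0.700
outer loop
vertex 1.037 0.333 2.431
vertex 1.104 -0.461 1.761
vertex 0.269 -0.368 2.376
endloop
endfacet
facet normal -0.022 0.486 0.874
outer loop
vertex 1.622 0.104 3.261
vertex 0.589 -0.019 3.303
vertex 1.216 -0.739 3.719
endloop
endfacet
facet normal -0.950 0.161 0.267
outer loop
vertex 0.589 -0.019 3.303
vertex 0.269 -0.368 2.376
vertex 0.38 -1.031 3.171
endloop
endfacet
facet normal -0.597 -0.141 -0.790
outer loop
vertex 0.269 -0.368 2.376
vertex 1.104 -0.461 1.761
vertex 0.698 -1.304 2.219
endloop
endfacet
facet normal 0.549 -0.004 -0.836
outer loop
vertex 1.104 -0.461 1.761
vertex 1.94 -0.169 2.309
vertex 1.731 -1.181 2.177
endloop
endfacet
facet normal 0.904 0.382 0.192
outer loop
vertex 1.94 -0.169 2.309
vertex 1.622 0.104 3.261
vertex 2.051 -0.832 3.104
endloop
endfacet
facet normal -0.255 -0.636 0.728
outer loop
vertex 1.283 -1.533 3.049
vertex 1.216 -0.739 3.719
vertex 0.38 -1.031 3.171
endloop
endfacet
facet normal -0.474 -0.876 0.093
outer loop
vertex 1.283 -1.533 3.049
vertex 0.38 -1.031 3.171
vertex 0.698 -1.304 2.219
endloop
endfacet
facet normal 0.098 -0.939 -0.329
outer loop
vertex 1.283 -1.533 3.049
vertex 0.698 -1.304 2.219
vertex 1.731 -1.181 2.177
endloop
endfacet
facet normal 0.672 -0.739 0.047
outer loop
vertex 1.283 -1.533 3.049
vertex 1.731 -1.181 2.177
vertex 2.051 -0.832 3.104
endloop
endfacet
facet normal 0.454 -0.552 0.700
outer loop
vertex 1.283 -1.533 3.049
vertex 2.051 -0.832 3.104
vertex 1.216 -0.739 3.719
endloop
endfacet
facet normal -0.549 0.004 0.836
outer loop
vertex 0.38 -1.031 3.171
vertex 1.216 -0.739 3.719
vertex 0.589 -0.019 3.303
endloop
endfacet
facet normal -0.904 -0.382 -0.192
outer loop
vertex 0.698 -1.304 2.219
vertex 0.38 -1.031 3.171
vertex 0.269 -0.368 2.376
endloop
endfacet
facet normal 0.022 -0.486 -0.874
outer loop
vertex 1.731 -1.181 2.177
vertex 0.698 -1.304 2.219
vertex 1.104 -0.461 1.761
endloop
endfacet
facet normal 0.950 -0.161 -0.267
outer loop
vertex 2.051 -0.832 3.104
vertex 1.731 -1.181 2.177
vertex 1.94 -0.169 2.309
endloop
endfacet
facet normal 0.597 0.141 0.790
outer loop
vertex 1.216 -0.739 3.719
vertex 2.051 -0.832 3.104
vertex 1.622 0.104 3.261
endloop
endfacet
facet normal 0.362 0.474 -0.803
outer loop
vertex 3.396 1.968 -3.27
vertex 2.828 1.749 -3.655
vertex 2.802 2.374 -3.298
endloop
endfacet
facet normal 0.434 0.676 0.595
outer loop
vertex 3.396 1.968 -3.27
vertex 2.802 2.374 -3.298
vertex 2.68 1.029 -1.68
endloop
endfacet
facet normal 0.434 0.676 0.595
outer loop
vertex 2.68 1.029 -1.68
vertex 2.802 2.374 -3.298
vertex 2.086 1.435 -1.708
endloop
endfacet
facet normal -0.362 -0.474 0.803
outer loop
vertex 2.68 1.029 -1.68
vertex 2.086 1.435 -1.708
vertex 2.112 0.811 -2.065
endloop
endfacet
facet normal 0.361 0.474 -0.803
outer loop
vertex 2.802 2.374 -3.298
vertex 2.828 1.749 -3.655
vertex 2.234 2.156 -3.682
endloop
endfacet
facet normal -0.496 0.827 0.265
outer loop
vertex 2.802 2.374 -3.298
vertex 2.234 2.156 -3.682
vertex 2.086 1.435 -1.708
endloop
endfacet
facet normal -0.497 0.827 0.265
outer loop
vertex 2.086 1.435 -1.708
vertex 2.234 2.156 -3.682
vertex 1.518 1.217 -2.093
endloop
endfacet
facet normal -0.362 -0.474 0.803
outer loop
vertex 2.086 1.435 -1.708
vertex 1.518 1.217 -2.093
vertex 2.112 0.811 -2.065
endloop
endfacet
facet normal 0.362 0.475 -0.802
outer loop
vertex 2.234 2.156 -3.682
vertex 2.828 1.749 -3.655
vertex 2.26 1.531 -4.04
endloop
endfacet
facet normal -0.932 0.151 -0.331
outer loop
vertex 2.234 2.156 -3.682
vertex 2.26 1.531 -4.04
vertex 1.518 1.217 -2.093
endloop
endfacet
facet normal -0.932 0.150 -0.331
outer loop
vertex 1.518 1.217 -2.093
vertex 2.26 1.531 -4.04
vertex 1.544 0.592 -2.45
endloop
endfacet
facet normal -0.362 -0.474 0.803
outer loop
vertex 1.518 1.217 -2.093
vertex 1.544 0.592 -2.45
vertex 2.112 0.811 -2.065
endloop
endfacet
facet normal 0.362 0.474 -0.803
outer loop
vertex 2.26 1.531 -4.04
vertex 2.828 1.749 -3.655
vertex 2.854 1.125 -4.012
endloop
endfacet
facet normal -0.434 -0.676 -0.595
outer loop
vertex 2.26 1.531 -4.04
vertex 2.854 1.125 -4.012
vertex 1.544 0.592 -2.45
endloop
endfacet
facet normal -0.434 -0.676 -0.595
outer loop
vertex 1.544 0.592 -2.45
vertex 2.854 1.125 -4.012
vertex 2.138 0.186 -2.422
endloop
endfacet
facet normal -0.362 -0.474 0.803
outer loop
vertex 1.544 0.592 -2.45
vertex 2.138 0.186 -2.422
vertex 2.112 0.811 -2.065
endloop
endfacet
facet normal 0.362 0.474 -0.803
outer loop
vertex 2.854 1.125 -4.012
vertex 2.828 1.749 -3.655
vertex 3.422 1.343 -3.627
endloop
endfacet
facet normal 0.497 -0.827 -0.265
outer loop
vertex 2.854 1.125 -4.012
vertex 3.422 1.343 -3.627
vertex 2.138 0.186 -2.422
endloop
endfacet
facet normal 0.496 -0.827 -0.265
outer loop
vertex 2.138 0.186 -2.422
vertex 3.422 1.343 -3.627
vertex 2.706 0.404 -2.038
endloop
endfacet
facet normal -0.361 -0.474 0.803
outer loop
vertex 2.138 0.186 -2.422
vertex 2.706 0.404 -2.038
vertex 2.112 0.811 -2.065
endloop
endfacet
facet normal 0.362 0.474 -0.803
outer loop
vertex 3.422 1.343 -3.627
vertex 2.828 1.749 -3.655
vertex 3.396 1.968 -3.27
endloop
endfacet
facet normal 0.932 -0.150 0.331
outer loop
vertex 3.422 1.343 -3.627
vertex 3.396 1.968 -3.27
vertex 2.706 0.404 -2.038
endloop
endfacet
facet normal 0.932 -0.151 0.331
outer loop
vertex 2.706 0.404 -2.038
vertex 3.396 1.968 -3.27
vertex 2.68 1.029 -1.68
endloop
endfacet
facet normal -0.362 -0.475 0.802
outer loop
vertex 2.706 0.404 -2.038
vertex 2.68 1.029 -1.68
vertex 2.112 0.811 -2.065
endloop
endfacet

endsolid


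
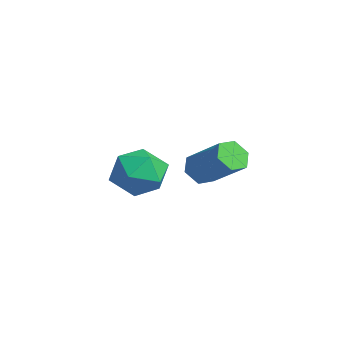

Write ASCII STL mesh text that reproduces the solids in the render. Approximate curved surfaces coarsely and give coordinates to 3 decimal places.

solid 
facet normal -0.937 0.181 0.297
outer loop
vertex -3.776 2.74 -3.859
vertex -3.867 1.771 -3.556
vertex -3.524 2.479 -2.906
endloop
endfacet
facet normal -0.535 0.768 0.352
outer loop
vertex -3.776 2.74 -3.859
vertex -3.524 2.479 -2.906
vertex -2.936 3.128 -3.43
endloop
endfacet
facet normal -0.272 0.916 -0.295
outer loop
vertex -3.776 2.74 -3.859
vertex -2.936 3.128 -3.43
vertex -2.916 2.821 -4.402
endloop
endfacet
facet normal -0.512 0.421 -0.748
outer loop
vertex -3.776 2.74 -3.859
vertex -2.916 2.821 -4.402
vertex -3.492 1.982 -4.48
endloop
endfacet
facet normal -0.923 -0.033 -0.382
outer loop
vertex -3.776 2.74 -3.859
vertex -3.492 1.982 -4.48
vertex -3.867 1.771 -3.556
endloop
endfacet
facet normal 0.014 0.620 0.784
outer loop
vertex -2.936 3.128 -3.43
vertex -3.524 2.479 -2.906
vertex -2.508 2.398 -2.86
endloop
endfacet
facet normal -0.638 -0.329 0.696
outer loop
vertex -3.524 2.479 -2.906
vertex -3.867 1.771 -3.556
vertex -3.084 1.559 -2.938
endloop
endfacet
facet normal -0.615 -0.677 -0.404
outer loop
vertex -3.867 1.771 -3.556
vertex -3.492 1.982 -4.48
vertex -3.064 1.252 -3.91
endloop
endfacet
facet normal 0.050 0.058 -0.997
outer loop
vertex -3.492 1.982 -4.48
vertex -2.916 2.821 -4.402
vertex -2.476 1.901 -4.434
endloop
endfacet
facet normal 0.440 0.859 -0.262
outer loop
vertex -2.916 2.821 -4.402
vertex -2.936 3.128 -3.43
vertex -2.133 2.609 -3.784
endloop
endfacet
facet normal 0.512 -0.421 0.748
outer loop
vertex -2.224 1.64 -3.481
vertex -2.508 2.398 -2.86
vertex -3.084 1.559 -2.938
endloop
endfacet
facet normal 0.272 -0.916 0.295
outer loop
vertex -2.224 1.64 -3.481
vertex -3.084 1.559 -2.938
vertex -3.064 1.252 -3.91
endloop
endfacet
facet normal 0.535 -0.768 -0.352
outer loop
vertex -2.224 1.64 -3.481
vertex -3.064 1.252 -3.91
vertex -2.476 1.901 -4.434
endloop
endfacet
facet normal 0.937 -0.181 -0.297
outer loop
vertex -2.224 1.64 -3.481
vertex -2.476 1.901 -4.434
vertex -2.133 2.609 -3.784
endloop
endfacet
facet normal 0.923 0.033 0.382
outer loop
vertex -2.224 1.64 -3.481
vertex -2.133 2.609 -3.784
vertex -2.508 2.398 -2.86
endloop
endfacet
facet normal -0.050 -0.058 0.997
outer loop
vertex -3.084 1.559 -2.938
vertex -2.508 2.398 -2.86
vertex -3.524 2.479 -2.906
endloop
endfacet
facet normal -0.440 -0.859 0.262
outer loop
vertex -3.064 1.252 -3.91
vertex -3.084 1.559 -2.938
vertex -3.867 1.771 -3.556
endloop
endfacet
facet normal -0.014 -0.620 -0.784
outer loop
vertex -2.476 1.901 -4.434
vertex -3.064 1.252 -3.91
vertex -3.492 1.982 -4.48
endloop
endfacet
facet normal 0.638 0.329 -0.696
outer loop
vertex -2.133 2.609 -3.784
vertex -2.476 1.901 -4.434
vertex -2.916 2.821 -4.402
endloop
endfacet
facet normal 0.615 0.677 0.404
outer loop
vertex -2.508 2.398 -2.86
vertex -2.133 2.609 -3.784
vertex -2.936 3.128 -3.43
endloop
endfacet
facet normal -0.717 -0.385 -0.581
outer loop
vertex -0.025 3.153 -3.075
vertex -0.447 3.34 -2.678
vertex -0.274 3.706 -3.134
endloop
endfacet
facet normal 0.564 0.168 -0.808
outer loop
vertex -0.025 3.153 -3.075
vertex -0.274 3.706 -3.134
vertex 1.13 3.772 -2.14
endloop
endfacet
facet normal 0.564 0.168 -0.808
outer loop
vertex 1.13 3.772 -2.14
vertex -0.274 3.706 -3.134
vertex 0.881 4.325 -2.199
endloop
endfacet
facet normal 0.717 0.385 0.581
outer loop
vertex 1.13 3.772 -2.14
vertex 0.881 4.325 -2.199
vertex 0.707 3.96 -1.742
endloop
endfacet
facet normal -0.717 -0.385 -0.581
outer loop
vertex -0.274 3.706 -3.134
vertex -0.447 3.34 -2.678
vertex -0.697 3.894 -2.736
endloop
endfacet
facet normal -0.072 0.870 -0.487
outer loop
vertex -0.274 3.706 -3.134
vertex -0.697 3.894 -2.736
vertex 0.881 4.325 -2.199
endloop
endfacet
facet normal -0.072 0.870 -0.487
outer loop
vertex 0.881 4.325 -2.199
vertex -0.697 3.894 -2.736
vertex 0.458 4.513 -1.801
endloop
endfacet
facet normal 0.717 0.385 0.581
outer loop
vertex 0.881 4.325 -2.199
vertex 0.458 4.513 -1.801
vertex 0.707 3.96 -1.742
endloop
endfacet
facet normal -0.717 -0.385 -0.581
outer loop
vertex -0.697 3.894 -2.736
vertex -0.447 3.34 -2.678
vertex -0.87 3.528 -2.28
endloop
endfacet
facet normal -0.636 0.701 0.322
outer loop
vertex -0.697 3.894 -2.736
vertex -0.87 3.528 -2.28
vertex 0.458 4.513 -1.801
endloop
endfacet
facet normal -0.636 0.701 0.322
outer loop
vertex 0.458 4.513 -1.801
vertex -0.87 3.528 -2.28
vertex 0.285 4.147 -1.345
endloop
endfacet
facet normal 0.717 0.385 0.581
outer loop
vertex 0.458 4.513 -1.801
vertex 0.285 4.147 -1.345
vertex 0.707 3.96 -1.742
endloop
endfacet
facet normal -0.717 -0.385 -0.581
outer loop
vertex -0.87 3.528 -2.28
vertex -0.447 3.34 -2.678
vertex -0.621 2.975 -2.221
endloop
endfacet
facet normal -0.564 -0.168 0.808
outer loop
vertex -0.87 3.528 -2.28
vertex -0.621 2.975 -2.221
vertex 0.285 4.147 -1.345
endloop
endfacet
facet normal -0.564 -0.168 0.808
outer loop
vertex 0.285 4.147 -1.345
vertex -0.621 2.975 -2.221
vertex 0.534 3.594 -1.286
endloop
endfacet
facet normal 0.717 0.385 0.581
outer loop
vertex 0.285 4.147 -1.345
vertex 0.534 3.594 -1.286
vertex 0.707 3.96 -1.742
endloop
endfacet
facet normal -0.717 -0.385 -0.581
outer loop
vertex -0.621 2.975 -2.221
vertex -0.447 3.34 -2.678
vertex -0.198 2.787 -2.619
endloop
endfacet
facet normal 0.072 -0.870 0.487
outer loop
vertex -0.621 2.975 -2.221
vertex -0.198 2.787 -2.619
vertex 0.534 3.594 -1.286
endloop
endfacet
facet normal 0.072 -0.870 0.487
outer loop
vertex 0.534 3.594 -1.286
vertex -0.198 2.787 -2.619
vertex 0.957 3.406 -1.684
endloop
endfacet
facet normal 0.717 0.385 0.581
outer loop
vertex 0.534 3.594 -1.286
vertex 0.957 3.406 -1.684
vertex 0.707 3.96 -1.742
endloop
endfacet
facet normal -0.717 -0.385 -0.581
outer loop
vertex -0.198 2.787 -2.619
vertex -0.447 3.34 -2.678
vertex -0.025 3.153 -3.075
endloop
endfacet
facet normal 0.636 -0.701 -0.322
outer loop
vertex -0.198 2.787 -2.619
vertex -0.025 3.153 -3.075
vertex 0.957 3.406 -1.684
endloop
endfacet
facet normal 0.636 -0.701 -0.322
outer loop
vertex 0.957 3.406 -1.684
vertex -0.025 3.153 -3.075
vertex 1.13 3.772 -2.14
endloop
endfacet
facet normal 0.717 0.385 0.581
outer loop
vertex 0.957 3.406 -1.684
vertex 1.13 3.772 -2.14
vertex 0.707 3.96 -1.742
endloop
endfacet

endsolid


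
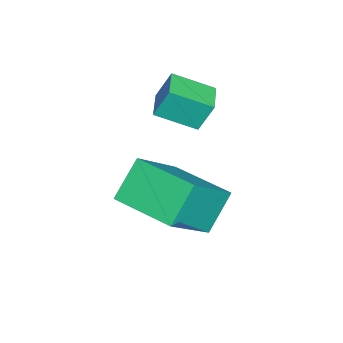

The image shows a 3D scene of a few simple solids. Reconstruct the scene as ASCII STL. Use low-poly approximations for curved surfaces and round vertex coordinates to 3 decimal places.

solid 
facet normal -0.991 -0.112 -0.068
outer loop
vertex 1.638 -0.613 4.107
vertex 1.551 0.448 3.622
vertex 1.736 -0.982 3.281
endloop
endfacet
facet normal 0.074 -0.907 0.414
outer loop
vertex 2.569 -0.888 3.338
vertex 1.638 -0.613 4.107
vertex 1.736 -0.982 3.281
endloop
endfacet
facet normal -0.991 -0.112 -0.069
outer loop
vertex 1.736 -0.982 3.281
vertex 1.551 0.448 3.622
vertex 1.65 0.079 2.796
endloop
endfacet
facet normal 0.108 -0.406 -0.907
outer loop
vertex 1.65 0.079 2.796
vertex 2.569 -0.888 3.338
vertex 1.736 -0.982 3.281
endloop
endfacet
facet normal -0.108 0.406 0.907
outer loop
vertex 1.638 -0.613 4.107
vertex 2.384 0.542 3.679
vertex 1.551 0.448 3.622
endloop
endfacet
facet normal 0.074 -0.907 0.414
outer loop
vertex 2.47 -0.519 4.164
vertex 1.638 -0.613 4.107
vertex 2.569 -0.888 3.338
endloop
endfacet
facet normal -0.108 0.406 0.907
outer loop
vertex 2.47 -0.519 4.164
vertex 2.384 0.542 3.679
vertex 1.638 -0.613 4.107
endloop
endfacet
facet normal -0.074 0.907 -0.414
outer loop
vertex 1.551 0.448 3.622
vertex 2.384 0.542 3.679
vertex 1.65 0.079 2.796
endloop
endfacet
facet normal 0.108 -0.406 -0.907
outer loop
vertex 2.482 0.173 2.853
vertex 2.569 -0.888 3.338
vertex 1.65 0.079 2.796
endloop
endfacet
facet normal -0.074 0.907 -0.414
outer loop
vertex 1.65 0.079 2.796
vertex 2.384 0.542 3.679
vertex 2.482 0.173 2.853
endloop
endfacet
facet normal 0.991 0.113 0.069
outer loop
vertex 2.482 0.173 2.853
vertex 2.47 -0.519 4.164
vertex 2.569 -0.888 3.338
endloop
endfacet
facet normal 0.991 0.111 0.068
outer loop
vertex 2.384 0.542 3.679
vertex 2.47 -0.519 4.164
vertex 2.482 0.173 2.853
endloop
endfacet
facet normal -0.649 0.330 0.685
outer loop
vertex 3.622 -1.074 2.647
vertex 4.377 0.405 2.649
vertex 2.305 -0.398 1.074
endloop
endfacet
facet normal -0.455 -0.890 -0.001
outer loop
vertex 3.103 -0.805 0.231
vertex 3.622 -1.074 2.647
vertex 2.305 -0.398 1.074
endloop
endfacet
facet normal -0.649 0.331 0.685
outer loop
vertex 2.305 -0.398 1.074
vertex 4.377 0.405 2.649
vertex 3.06 1.08 1.076
endloop
endfacet
facet normal -0.610 0.313 -0.728
outer loop
vertex 3.06 1.08 1.076
vertex 3.103 -0.805 0.231
vertex 2.305 -0.398 1.074
endloop
endfacet
facet normal 0.610 -0.312 0.728
outer loop
vertex 3.622 -1.074 2.647
vertex 5.175 -0.002 1.806
vertex 4.377 0.405 2.649
endloop
endfacet
facet normal -0.455 -0.891 -0.001
outer loop
vertex 4.42 -1.48 1.804
vertex 3.622 -1.074 2.647
vertex 3.103 -0.805 0.231
endloop
endfacet
facet normal 0.610 -0.313 0.728
outer loop
vertex 4.42 -1.48 1.804
vertex 5.175 -0.002 1.806
vertex 3.622 -1.074 2.647
endloop
endfacet
facet normal 0.455 0.890 0.001
outer loop
vertex 4.377 0.405 2.649
vertex 5.175 -0.002 1.806
vertex 3.06 1.08 1.076
endloop
endfacet
facet normal -0.610 0.312 -0.728
outer loop
vertex 3.858 0.674 0.233
vertex 3.103 -0.805 0.231
vertex 3.06 1.08 1.076
endloop
endfacet
facet normal 0.455 0.891 0.002
outer loop
vertex 3.06 1.08 1.076
vertex 5.175 -0.002 1.806
vertex 3.858 0.674 0.233
endloop
endfacet
facet normal 0.649 -0.330 -0.685
outer loop
vertex 3.858 0.674 0.233
vertex 4.42 -1.48 1.804
vertex 3.103 -0.805 0.231
endloop
endfacet
facet normal 0.649 -0.331 -0.685
outer loop
vertex 5.175 -0.002 1.806
vertex 4.42 -1.48 1.804
vertex 3.858 0.674 0.233
endloop
endfacet

endsolid


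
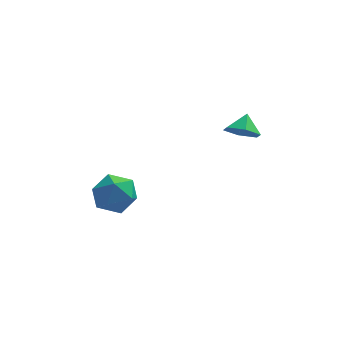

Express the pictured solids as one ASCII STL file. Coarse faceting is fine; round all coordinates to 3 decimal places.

solid 
facet normal -0.222 -0.698 -0.681
outer loop
vertex 3.958 1.978 0.446
vertex 3.244 1.672 0.992
vertex 3.09 2.351 0.346
endloop
endfacet
facet normal 0.406 0.894 -0.189
outer loop
vertex 3.958 1.978 0.446
vertex 3.09 2.351 0.346
vertex 3.496 2.468 1.768
endloop
endfacet
facet normal -0.222 -0.698 -0.681
outer loop
vertex 3.09 2.351 0.346
vertex 3.244 1.672 0.992
vertex 2.376 2.045 0.892
endloop
endfacet
facet normal -0.374 0.927 0.030
outer loop
vertex 3.09 2.351 0.346
vertex 2.376 2.045 0.892
vertex 3.496 2.468 1.768
endloop
endfacet
facet normal -0.222 -0.699 -0.680
outer loop
vertex 2.376 2.045 0.892
vertex 3.244 1.672 0.992
vertex 2.53 1.366 1.539
endloop
endfacet
facet normal -0.650 0.442 0.618
outer loop
vertex 2.376 2.045 0.892
vertex 2.53 1.366 1.539
vertex 3.496 2.468 1.768
endloop
endfacet
facet normal -0.222 -0.699 -0.680
outer loop
vertex 2.53 1.366 1.539
vertex 3.244 1.672 0.992
vertex 3.398 0.993 1.639
endloop
endfacet
facet normal -0.147 -0.077 0.986
outer loop
vertex 2.53 1.366 1.539
vertex 3.398 0.993 1.639
vertex 3.496 2.468 1.768
endloop
endfacet
facet normal -0.222 -0.699 -0.680
outer loop
vertex 3.398 0.993 1.639
vertex 3.244 1.672 0.992
vertex 4.112 1.299 1.092
endloop
endfacet
facet normal 0.634 -0.109 0.766
outer loop
vertex 3.398 0.993 1.639
vertex 4.112 1.299 1.092
vertex 3.496 2.468 1.768
endloop
endfacet
facet normal -0.222 -0.698 -0.681
outer loop
vertex 4.112 1.299 1.092
vertex 3.244 1.672 0.992
vertex 3.958 1.978 0.446
endloop
endfacet
facet normal 0.909 0.376 0.178
outer loop
vertex 4.112 1.299 1.092
vertex 3.958 1.978 0.446
vertex 3.496 2.468 1.768
endloop
endfacet
facet normal -0.799 0.431 0.420
outer loop
vertex -3.562 1.733 -3.119
vertex -3.738 0.732 -2.426
vertex -3.028 1.647 -2.014
endloop
endfacet
facet normal -0.318 0.921 0.225
outer loop
vertex -3.562 1.733 -3.119
vertex -3.028 1.647 -2.014
vertex -2.397 2.099 -2.969
endloop
endfacet
facet normal -0.207 0.854 -0.476
outer loop
vertex -3.562 1.733 -3.119
vertex -2.397 2.099 -2.969
vertex -2.718 1.462 -3.972
endloop
endfacet
facet normal -0.619 0.323 -0.716
outer loop
vertex -3.562 1.733 -3.119
vertex -2.718 1.462 -3.972
vertex -3.547 0.617 -3.636
endloop
endfacet
facet normal -0.985 0.061 -0.161
outer loop
vertex -3.562 1.733 -3.119
vertex -3.547 0.617 -3.636
vertex -3.738 0.732 -2.426
endloop
endfacet
facet normal 0.295 0.774 0.561
outer loop
vertex -2.397 2.099 -2.969
vertex -3.028 1.647 -2.014
vertex -1.853 1.323 -2.184
endloop
endfacet
facet normal -0.484 -0.019 0.875
outer loop
vertex -3.028 1.647 -2.014
vertex -3.738 0.732 -2.426
vertex -2.682 0.478 -1.848
endloop
endfacet
facet normal -0.785 -0.616 -0.065
outer loop
vertex -3.738 0.732 -2.426
vertex -3.547 0.617 -3.636
vertex -3.003 -0.159 -2.851
endloop
endfacet
facet normal -0.193 -0.194 -0.962
outer loop
vertex -3.547 0.617 -3.636
vertex -2.718 1.462 -3.972
vertex -2.372 0.293 -3.806
endloop
endfacet
facet normal 0.475 0.666 -0.575
outer loop
vertex -2.718 1.462 -3.972
vertex -2.397 2.099 -2.969
vertex -1.662 1.208 -3.394
endloop
endfacet
facet normal 0.619 -0.323 0.716
outer loop
vertex -1.838 0.207 -2.701
vertex -1.853 1.323 -2.184
vertex -2.682 0.478 -1.848
endloop
endfacet
facet normal 0.207 -0.854 0.476
outer loop
vertex -1.838 0.207 -2.701
vertex -2.682 0.478 -1.848
vertex -3.003 -0.159 -2.851
endloop
endfacet
facet normal 0.318 -0.921 -0.225
outer loop
vertex -1.838 0.207 -2.701
vertex -3.003 -0.159 -2.851
vertex -2.372 0.293 -3.806
endloop
endfacet
facet normal 0.799 -0.431 -0.420
outer loop
vertex -1.838 0.207 -2.701
vertex -2.372 0.293 -3.806
vertex -1.662 1.208 -3.394
endloop
endfacet
facet normal 0.985 -0.061 0.161
outer loop
vertex -1.838 0.207 -2.701
vertex -1.662 1.208 -3.394
vertex -1.853 1.323 -2.184
endloop
endfacet
facet normal 0.193 0.194 0.962
outer loop
vertex -2.682 0.478 -1.848
vertex -1.853 1.323 -2.184
vertex -3.028 1.647 -2.014
endloop
endfacet
facet normal -0.475 -0.666 0.575
outer loop
vertex -3.003 -0.159 -2.851
vertex -2.682 0.478 -1.848
vertex -3.738 0.732 -2.426
endloop
endfacet
facet normal -0.295 -0.774 -0.561
outer loop
vertex -2.372 0.293 -3.806
vertex -3.003 -0.159 -2.851
vertex -3.547 0.617 -3.636
endloop
endfacet
facet normal 0.484 0.019 -0.875
outer loop
vertex -1.662 1.208 -3.394
vertex -2.372 0.293 -3.806
vertex -2.718 1.462 -3.972
endloop
endfacet
facet normal 0.785 0.616 0.065
outer loop
vertex -1.853 1.323 -2.184
vertex -1.662 1.208 -3.394
vertex -2.397 2.099 -2.969
endloop
endfacet

endsolid


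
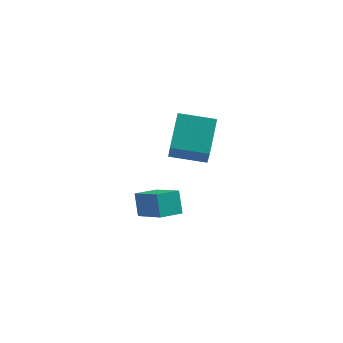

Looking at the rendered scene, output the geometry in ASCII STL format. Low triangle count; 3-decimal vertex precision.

solid 
facet normal -0.776 -0.580 0.249
outer loop
vertex 0.787 -1.061 -2.702
vertex -0.186 -0.144 -3.599
vertex 0.979 -1.679 -3.542
endloop
endfacet
facet normal 0.604 -0.570 0.557
outer loop
vertex 1.786 -1.076 -3.801
vertex 0.787 -1.061 -2.702
vertex 0.979 -1.679 -3.542
endloop
endfacet
facet normal -0.776 -0.580 0.249
outer loop
vertex 0.979 -1.679 -3.542
vertex -0.186 -0.144 -3.599
vertex 0.006 -0.762 -4.439
endloop
endfacet
facet normal 0.181 -0.583 -0.792
outer loop
vertex 0.006 -0.762 -4.439
vertex 1.786 -1.076 -3.801
vertex 0.979 -1.679 -3.542
endloop
endfacet
facet normal -0.181 0.583 0.792
outer loop
vertex 0.787 -1.061 -2.702
vertex 0.621 0.459 -3.858
vertex -0.186 -0.144 -3.599
endloop
endfacet
facet normal 0.604 -0.570 0.557
outer loop
vertex 1.594 -0.458 -2.961
vertex 0.787 -1.061 -2.702
vertex 1.786 -1.076 -3.801
endloop
endfacet
facet normal -0.181 0.583 0.792
outer loop
vertex 1.594 -0.458 -2.961
vertex 0.621 0.459 -3.858
vertex 0.787 -1.061 -2.702
endloop
endfacet
facet normal -0.604 0.570 -0.557
outer loop
vertex -0.186 -0.144 -3.599
vertex 0.621 0.459 -3.858
vertex 0.006 -0.762 -4.439
endloop
endfacet
facet normal 0.181 -0.583 -0.792
outer loop
vertex 0.813 -0.159 -4.698
vertex 1.786 -1.076 -3.801
vertex 0.006 -0.762 -4.439
endloop
endfacet
facet normal -0.604 0.570 -0.557
outer loop
vertex 0.006 -0.762 -4.439
vertex 0.621 0.459 -3.858
vertex 0.813 -0.159 -4.698
endloop
endfacet
facet normal 0.776 0.580 -0.249
outer loop
vertex 0.813 -0.159 -4.698
vertex 1.594 -0.458 -2.961
vertex 1.786 -1.076 -3.801
endloop
endfacet
facet normal 0.776 0.580 -0.249
outer loop
vertex 0.621 0.459 -3.858
vertex 1.594 -0.458 -2.961
vertex 0.813 -0.159 -4.698
endloop
endfacet
facet normal -0.990 0.039 0.134
outer loop
vertex 1.15 4.162 -2.18
vertex 0.993 5.086 -3.61
vertex 0.963 2.657 -3.131
endloop
endfacet
facet normal 0.092 -0.540 0.837
outer loop
vertex 2.587 2.594 -3.35
vertex 1.15 4.162 -2.18
vertex 0.963 2.657 -3.131
endloop
endfacet
facet normal -0.990 0.039 0.134
outer loop
vertex 0.963 2.657 -3.131
vertex 0.993 5.086 -3.61
vertex 0.806 3.581 -4.561
endloop
endfacet
facet normal -0.104 -0.841 -0.532
outer loop
vertex 0.806 3.581 -4.561
vertex 2.587 2.594 -3.35
vertex 0.963 2.657 -3.131
endloop
endfacet
facet normal 0.104 0.841 0.532
outer loop
vertex 1.15 4.162 -2.18
vertex 2.617 5.023 -3.829
vertex 0.993 5.086 -3.61
endloop
endfacet
facet normal 0.092 -0.540 0.837
outer loop
vertex 2.774 4.099 -2.399
vertex 1.15 4.162 -2.18
vertex 2.587 2.594 -3.35
endloop
endfacet
facet normal 0.104 0.841 0.532
outer loop
vertex 2.774 4.099 -2.399
vertex 2.617 5.023 -3.829
vertex 1.15 4.162 -2.18
endloop
endfacet
facet normal -0.092 0.540 -0.837
outer loop
vertex 0.993 5.086 -3.61
vertex 2.617 5.023 -3.829
vertex 0.806 3.581 -4.561
endloop
endfacet
facet normal -0.104 -0.841 -0.532
outer loop
vertex 2.43 3.518 -4.78
vertex 2.587 2.594 -3.35
vertex 0.806 3.581 -4.561
endloop
endfacet
facet normal -0.092 0.540 -0.837
outer loop
vertex 0.806 3.581 -4.561
vertex 2.617 5.023 -3.829
vertex 2.43 3.518 -4.78
endloop
endfacet
facet normal 0.990 -0.039 -0.134
outer loop
vertex 2.43 3.518 -4.78
vertex 2.774 4.099 -2.399
vertex 2.587 2.594 -3.35
endloop
endfacet
facet normal 0.990 -0.039 -0.134
outer loop
vertex 2.617 5.023 -3.829
vertex 2.774 4.099 -2.399
vertex 2.43 3.518 -4.78
endloop
endfacet

endsolid


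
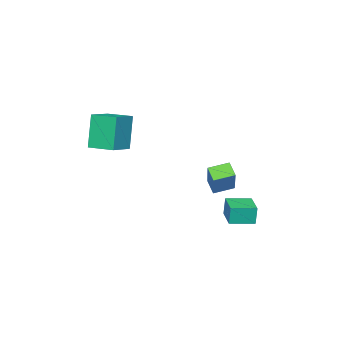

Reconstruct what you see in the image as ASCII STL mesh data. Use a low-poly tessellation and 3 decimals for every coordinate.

solid 
facet normal -0.944 -0.147 -0.296
outer loop
vertex 0.643 -4.708 1.915
vertex 0.366 -3.22 2.058
vertex 1.23 -4.405 -0.11
endloop
endfacet
facet normal 0.182 -0.979 -0.094
outer loop
vertex 2.674 -4.18 0.342
vertex 0.643 -4.708 1.915
vertex 1.23 -4.405 -0.11
endloop
endfacet
facet normal -0.944 -0.148 -0.295
outer loop
vertex 1.23 -4.405 -0.11
vertex 0.366 -3.22 2.058
vertex 0.953 -2.918 0.032
endloop
endfacet
facet normal 0.275 0.142 -0.951
outer loop
vertex 0.953 -2.918 0.032
vertex 2.674 -4.18 0.342
vertex 1.23 -4.405 -0.11
endloop
endfacet
facet normal -0.275 -0.143 0.951
outer loop
vertex 0.643 -4.708 1.915
vertex 1.81 -2.995 2.51
vertex 0.366 -3.22 2.058
endloop
endfacet
facet normal 0.182 -0.979 -0.093
outer loop
vertex 2.087 -4.482 2.368
vertex 0.643 -4.708 1.915
vertex 2.674 -4.18 0.342
endloop
endfacet
facet normal -0.276 -0.142 0.951
outer loop
vertex 2.087 -4.482 2.368
vertex 1.81 -2.995 2.51
vertex 0.643 -4.708 1.915
endloop
endfacet
facet normal -0.182 0.979 0.093
outer loop
vertex 0.366 -3.22 2.058
vertex 1.81 -2.995 2.51
vertex 0.953 -2.918 0.032
endloop
endfacet
facet normal 0.276 0.143 -0.951
outer loop
vertex 2.397 -2.692 0.485
vertex 2.674 -4.18 0.342
vertex 0.953 -2.918 0.032
endloop
endfacet
facet normal -0.183 0.979 0.094
outer loop
vertex 0.953 -2.918 0.032
vertex 1.81 -2.995 2.51
vertex 2.397 -2.692 0.485
endloop
endfacet
facet normal 0.944 0.147 0.295
outer loop
vertex 2.397 -2.692 0.485
vertex 2.087 -4.482 2.368
vertex 2.674 -4.18 0.342
endloop
endfacet
facet normal 0.944 0.148 0.296
outer loop
vertex 1.81 -2.995 2.51
vertex 2.087 -4.482 2.368
vertex 2.397 -2.692 0.485
endloop
endfacet
facet normal -0.790 0.571 0.222
outer loop
vertex -0.806 2.122 -0.969
vertex 0.34 3.088 0.628
vertex -0.526 2.731 -1.539
endloop
endfacet
facet normal -0.523 -0.442 -0.729
outer loop
vertex 0.36 2.092 -1.788
vertex -0.806 2.122 -0.969
vertex -0.526 2.731 -1.539
endloop
endfacet
facet normal -0.790 0.571 0.222
outer loop
vertex -0.526 2.731 -1.539
vertex 0.34 3.088 0.628
vertex 0.62 3.697 0.058
endloop
endfacet
facet normal 0.318 0.693 -0.647
outer loop
vertex 0.62 3.697 0.058
vertex 0.36 2.092 -1.788
vertex -0.526 2.731 -1.539
endloop
endfacet
facet normal -0.318 -0.693 0.647
outer loop
vertex -0.806 2.122 -0.969
vertex 1.226 2.449 0.379
vertex 0.34 3.088 0.628
endloop
endfacet
facet normal -0.523 -0.442 -0.729
outer loop
vertex 0.08 1.483 -1.218
vertex -0.806 2.122 -0.969
vertex 0.36 2.092 -1.788
endloop
endfacet
facet normal -0.318 -0.693 0.647
outer loop
vertex 0.08 1.483 -1.218
vertex 1.226 2.449 0.379
vertex -0.806 2.122 -0.969
endloop
endfacet
facet normal 0.523 0.442 0.729
outer loop
vertex 0.34 3.088 0.628
vertex 1.226 2.449 0.379
vertex 0.62 3.697 0.058
endloop
endfacet
facet normal 0.318 0.693 -0.647
outer loop
vertex 1.506 3.058 -0.191
vertex 0.36 2.092 -1.788
vertex 0.62 3.697 0.058
endloop
endfacet
facet normal 0.523 0.442 0.729
outer loop
vertex 0.62 3.697 0.058
vertex 1.226 2.449 0.379
vertex 1.506 3.058 -0.191
endloop
endfacet
facet normal 0.790 -0.571 -0.222
outer loop
vertex 1.506 3.058 -0.191
vertex 0.08 1.483 -1.218
vertex 0.36 2.092 -1.788
endloop
endfacet
facet normal 0.790 -0.571 -0.222
outer loop
vertex 1.226 2.449 0.379
vertex 0.08 1.483 -1.218
vertex 1.506 3.058 -0.191
endloop
endfacet
facet normal -0.645 -0.764 -0.008
outer loop
vertex -1.332 1.481 -2.958
vertex -2.36 2.349 -3.067
vertex -1.261 1.432 -4.025
endloop
endfacet
facet normal 0.761 -0.643 0.080
outer loop
vertex -0.3 2.571 -4.013
vertex -1.332 1.481 -2.958
vertex -1.261 1.432 -4.025
endloop
endfacet
facet normal -0.645 -0.764 -0.008
outer loop
vertex -1.261 1.432 -4.025
vertex -2.36 2.349 -3.067
vertex -2.288 2.3 -4.134
endloop
endfacet
facet normal 0.067 -0.046 -0.997
outer loop
vertex -2.288 2.3 -4.134
vertex -0.3 2.571 -4.013
vertex -1.261 1.432 -4.025
endloop
endfacet
facet normal -0.067 0.046 0.997
outer loop
vertex -1.332 1.481 -2.958
vertex -1.399 3.488 -3.055
vertex -2.36 2.349 -3.067
endloop
endfacet
facet normal 0.762 -0.643 0.081
outer loop
vertex -0.372 2.62 -2.946
vertex -1.332 1.481 -2.958
vertex -0.3 2.571 -4.013
endloop
endfacet
facet normal -0.067 0.046 0.997
outer loop
vertex -0.372 2.62 -2.946
vertex -1.399 3.488 -3.055
vertex -1.332 1.481 -2.958
endloop
endfacet
facet normal -0.761 0.643 -0.081
outer loop
vertex -2.36 2.349 -3.067
vertex -1.399 3.488 -3.055
vertex -2.288 2.3 -4.134
endloop
endfacet
facet normal 0.067 -0.046 -0.997
outer loop
vertex -1.328 3.439 -4.122
vertex -0.3 2.571 -4.013
vertex -2.288 2.3 -4.134
endloop
endfacet
facet normal -0.762 0.643 -0.080
outer loop
vertex -2.288 2.3 -4.134
vertex -1.399 3.488 -3.055
vertex -1.328 3.439 -4.122
endloop
endfacet
facet normal 0.645 0.764 0.008
outer loop
vertex -1.328 3.439 -4.122
vertex -0.372 2.62 -2.946
vertex -0.3 2.571 -4.013
endloop
endfacet
facet normal 0.645 0.764 0.008
outer loop
vertex -1.399 3.488 -3.055
vertex -0.372 2.62 -2.946
vertex -1.328 3.439 -4.122
endloop
endfacet

endsolid


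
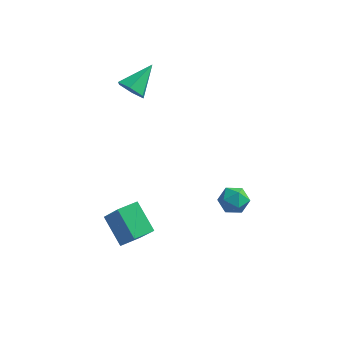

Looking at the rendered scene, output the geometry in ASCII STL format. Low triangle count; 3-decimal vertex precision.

solid 
facet normal -0.576 -0.817 0.030
outer loop
vertex -0.864 -5.155 -2.1
vertex -2.092 -4.249 -0.984
vertex -1.888 -4.495 -3.761
endloop
endfacet
facet normal 0.649 -0.479 -0.591
outer loop
vertex -1.208 -3.531 -3.796
vertex -0.864 -5.155 -2.1
vertex -1.888 -4.495 -3.761
endloop
endfacet
facet normal -0.576 -0.817 0.030
outer loop
vertex -1.888 -4.495 -3.761
vertex -2.092 -4.249 -0.984
vertex -3.115 -3.589 -2.645
endloop
endfacet
facet normal -0.497 0.321 -0.806
outer loop
vertex -3.115 -3.589 -2.645
vertex -1.208 -3.531 -3.796
vertex -1.888 -4.495 -3.761
endloop
endfacet
facet normal 0.496 -0.321 0.807
outer loop
vertex -0.864 -5.155 -2.1
vertex -1.412 -3.285 -1.019
vertex -2.092 -4.249 -0.984
endloop
endfacet
facet normal 0.650 -0.479 -0.590
outer loop
vertex -0.185 -4.191 -2.135
vertex -0.864 -5.155 -2.1
vertex -1.208 -3.531 -3.796
endloop
endfacet
facet normal 0.497 -0.321 0.806
outer loop
vertex -0.185 -4.191 -2.135
vertex -1.412 -3.285 -1.019
vertex -0.864 -5.155 -2.1
endloop
endfacet
facet normal -0.649 0.479 0.590
outer loop
vertex -2.092 -4.249 -0.984
vertex -1.412 -3.285 -1.019
vertex -3.115 -3.589 -2.645
endloop
endfacet
facet normal -0.497 0.321 -0.807
outer loop
vertex -2.436 -2.625 -2.68
vertex -1.208 -3.531 -3.796
vertex -3.115 -3.589 -2.645
endloop
endfacet
facet normal -0.649 0.479 0.591
outer loop
vertex -3.115 -3.589 -2.645
vertex -1.412 -3.285 -1.019
vertex -2.436 -2.625 -2.68
endloop
endfacet
facet normal 0.576 0.817 -0.030
outer loop
vertex -2.436 -2.625 -2.68
vertex -0.185 -4.191 -2.135
vertex -1.208 -3.531 -3.796
endloop
endfacet
facet normal 0.576 0.817 -0.030
outer loop
vertex -1.412 -3.285 -1.019
vertex -0.185 -4.191 -2.135
vertex -2.436 -2.625 -2.68
endloop
endfacet
facet normal -0.017 0.459 0.888
outer loop
vertex 3.409 -1.279 -0.141
vertex 2.697 -1.733 0.08
vertex 3.49 -2.05 0.259
endloop
endfacet
facet normal 0.651 0.402 0.644
outer loop
vertex 3.409 -1.279 -0.141
vertex 3.49 -2.05 0.259
vertex 4.019 -1.845 -0.404
endloop
endfacet
facet normal 0.683 0.731 0.011
outer loop
vertex 3.409 -1.279 -0.141
vertex 4.019 -1.845 -0.404
vertex 3.553 -1.401 -0.993
endloop
endfacet
facet normal 0.035 0.990 -0.136
outer loop
vertex 3.409 -1.279 -0.141
vertex 3.553 -1.401 -0.993
vertex 2.736 -1.331 -0.694
endloop
endfacet
facet normal -0.398 0.822 0.407
outer loop
vertex 3.409 -1.279 -0.141
vertex 2.736 -1.331 -0.694
vertex 2.697 -1.733 0.08
endloop
endfacet
facet normal 0.790 -0.290 0.540
outer loop
vertex 4.019 -1.845 -0.404
vertex 3.49 -2.05 0.259
vertex 3.684 -2.649 -0.346
endloop
endfacet
facet normal -0.291 -0.199 0.936
outer loop
vertex 3.49 -2.05 0.259
vertex 2.697 -1.733 0.08
vertex 2.867 -2.579 -0.047
endloop
endfacet
facet normal -0.908 0.389 0.157
outer loop
vertex 2.697 -1.733 0.08
vertex 2.736 -1.331 -0.694
vertex 2.401 -2.135 -0.636
endloop
endfacet
facet normal -0.207 0.661 -0.721
outer loop
vertex 2.736 -1.331 -0.694
vertex 3.553 -1.401 -0.993
vertex 2.93 -1.93 -1.299
endloop
endfacet
facet normal 0.841 0.242 -0.483
outer loop
vertex 3.553 -1.401 -0.993
vertex 4.019 -1.845 -0.404
vertex 3.723 -2.247 -1.12
endloop
endfacet
facet normal -0.035 -0.990 0.136
outer loop
vertex 3.011 -2.701 -0.899
vertex 3.684 -2.649 -0.346
vertex 2.867 -2.579 -0.047
endloop
endfacet
facet normal -0.683 -0.731 -0.011
outer loop
vertex 3.011 -2.701 -0.899
vertex 2.867 -2.579 -0.047
vertex 2.401 -2.135 -0.636
endloop
endfacet
facet normal -0.651 -0.402 -0.644
outer loop
vertex 3.011 -2.701 -0.899
vertex 2.401 -2.135 -0.636
vertex 2.93 -1.93 -1.299
endloop
endfacet
facet normal 0.017 -0.459 -0.888
outer loop
vertex 3.011 -2.701 -0.899
vertex 2.93 -1.93 -1.299
vertex 3.723 -2.247 -1.12
endloop
endfacet
facet normal 0.398 -0.822 -0.407
outer loop
vertex 3.011 -2.701 -0.899
vertex 3.723 -2.247 -1.12
vertex 3.684 -2.649 -0.346
endloop
endfacet
facet normal 0.207 -0.661 0.721
outer loop
vertex 2.867 -2.579 -0.047
vertex 3.684 -2.649 -0.346
vertex 3.49 -2.05 0.259
endloop
endfacet
facet normal -0.841 -0.242 0.483
outer loop
vertex 2.401 -2.135 -0.636
vertex 2.867 -2.579 -0.047
vertex 2.697 -1.733 0.08
endloop
endfacet
facet normal -0.790 0.290 -0.540
outer loop
vertex 2.93 -1.93 -1.299
vertex 2.401 -2.135 -0.636
vertex 2.736 -1.331 -0.694
endloop
endfacet
facet normal 0.291 0.199 -0.936
outer loop
vertex 3.723 -2.247 -1.12
vertex 2.93 -1.93 -1.299
vertex 3.553 -1.401 -0.993
endloop
endfacet
facet normal 0.908 -0.389 -0.157
outer loop
vertex 3.684 -2.649 -0.346
vertex 3.723 -2.247 -1.12
vertex 4.019 -1.845 -0.404
endloop
endfacet
facet normal -0.313 -0.794 -0.521
outer loop
vertex -2.855 1.316 3.059
vertex -3.643 1.694 2.957
vertex -3.008 1.833 2.363
endloop
endfacet
facet normal 0.983 0.145 -0.108
outer loop
vertex -2.855 1.316 3.059
vertex -3.008 1.833 2.363
vertex -3.037 3.226 3.963
endloop
endfacet
facet normal -0.315 -0.793 -0.522
outer loop
vertex -3.008 1.833 2.363
vertex -3.643 1.694 2.957
vertex -3.796 2.212 2.262
endloop
endfacet
facet normal 0.409 0.692 -0.595
outer loop
vertex -3.008 1.833 2.363
vertex -3.796 2.212 2.262
vertex -3.037 3.226 3.963
endloop
endfacet
facet normal -0.314 -0.793 -0.522
outer loop
vertex -3.796 2.212 2.262
vertex -3.643 1.694 2.957
vertex -4.431 2.073 2.855
endloop
endfacet
facet normal -0.459 0.838 -0.295
outer loop
vertex -3.796 2.212 2.262
vertex -4.431 2.073 2.855
vertex -3.037 3.226 3.963
endloop
endfacet
facet normal -0.314 -0.794 -0.521
outer loop
vertex -4.431 2.073 2.855
vertex -3.643 1.694 2.957
vertex -4.278 1.556 3.55
endloop
endfacet
facet normal -0.753 0.438 0.491
outer loop
vertex -4.431 2.073 2.855
vertex -4.278 1.556 3.55
vertex -3.037 3.226 3.963
endloop
endfacet
facet normal -0.314 -0.794 -0.521
outer loop
vertex -4.278 1.556 3.55
vertex -3.643 1.694 2.957
vertex -3.49 1.177 3.652
endloop
endfacet
facet normal -0.179 -0.109 0.978
outer loop
vertex -4.278 1.556 3.55
vertex -3.49 1.177 3.652
vertex -3.037 3.226 3.963
endloop
endfacet
facet normal -0.313 -0.794 -0.521
outer loop
vertex -3.49 1.177 3.652
vertex -3.643 1.694 2.957
vertex -2.855 1.316 3.059
endloop
endfacet
facet normal 0.689 -0.255 0.678
outer loop
vertex -3.49 1.177 3.652
vertex -2.855 1.316 3.059
vertex -3.037 3.226 3.963
endloop
endfacet

endsolid
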